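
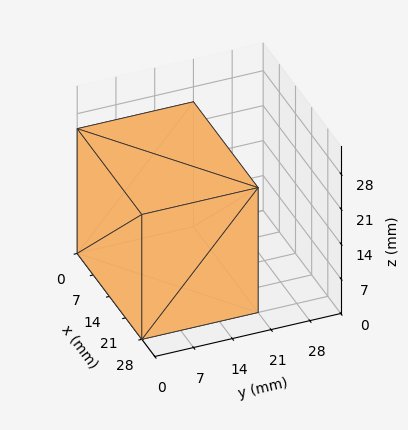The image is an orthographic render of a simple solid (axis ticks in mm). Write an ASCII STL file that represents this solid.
Reading the render: the shape is a rectangular box, roughly 28 × 21 mm footprint and 25 mm tall (dimensions read to the nearest mm from the axis ticks). For the STL, each face is triangulated and given an outward normal.

solid part
  facet normal 0.0000 0.0000 -1.0000
    outer loop
      vertex 28.0 21.0 0.0
      vertex 28.0 0.0 0.0
      vertex 0.0 0.0 0.0
    endloop
  endfacet
  facet normal 0.0000 0.0000 -1.0000
    outer loop
      vertex 0.0 21.0 0.0
      vertex 28.0 21.0 0.0
      vertex 0.0 0.0 0.0
    endloop
  endfacet
  facet normal 0.0000 0.0000 1.0000
    outer loop
      vertex 0.0 0.0 25.0
      vertex 28.0 0.0 25.0
      vertex 28.0 21.0 25.0
    endloop
  endfacet
  facet normal 0.0000 0.0000 1.0000
    outer loop
      vertex 0.0 0.0 25.0
      vertex 28.0 21.0 25.0
      vertex 0.0 21.0 25.0
    endloop
  endfacet
  facet normal 0.0000 -1.0000 0.0000
    outer loop
      vertex 0.0 0.0 0.0
      vertex 28.0 0.0 0.0
      vertex 28.0 0.0 25.0
    endloop
  endfacet
  facet normal 0.0000 -1.0000 0.0000
    outer loop
      vertex 0.0 0.0 0.0
      vertex 28.0 0.0 25.0
      vertex 0.0 0.0 25.0
    endloop
  endfacet
  facet normal 0.0000 1.0000 0.0000
    outer loop
      vertex 28.0 21.0 25.0
      vertex 28.0 21.0 0.0
      vertex 0.0 21.0 0.0
    endloop
  endfacet
  facet normal 0.0000 1.0000 0.0000
    outer loop
      vertex 0.0 21.0 25.0
      vertex 28.0 21.0 25.0
      vertex 0.0 21.0 0.0
    endloop
  endfacet
  facet normal -1.0000 0.0000 0.0000
    outer loop
      vertex 0.0 21.0 25.0
      vertex 0.0 21.0 0.0
      vertex 0.0 0.0 0.0
    endloop
  endfacet
  facet normal -1.0000 0.0000 0.0000
    outer loop
      vertex 0.0 0.0 25.0
      vertex 0.0 21.0 25.0
      vertex 0.0 0.0 0.0
    endloop
  endfacet
  facet normal 1.0000 0.0000 0.0000
    outer loop
      vertex 28.0 0.0 0.0
      vertex 28.0 21.0 0.0
      vertex 28.0 21.0 25.0
    endloop
  endfacet
  facet normal 1.0000 0.0000 0.0000
    outer loop
      vertex 28.0 0.0 0.0
      vertex 28.0 21.0 25.0
      vertex 28.0 0.0 25.0
    endloop
  endfacet
endsolid part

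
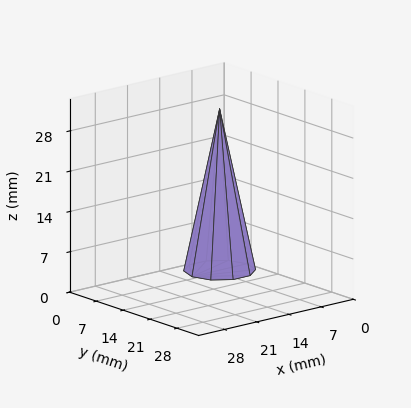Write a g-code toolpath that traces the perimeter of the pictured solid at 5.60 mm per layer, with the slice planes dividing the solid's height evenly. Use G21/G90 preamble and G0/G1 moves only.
Reading the render: the shape is a regular 10-sided pyramid, base circumscribed radius ≈ 6 mm, apex at z ≈ 28 mm (dimensions read to the nearest mm from the axis ticks). For the g-code, the solid's height is divided into equal slices at the stated Δz and each level perimeter traced with G1 moves after a G0 lift.

; perimeter-only toolpath
G21 ; units = mm
G90 ; absolute positioning
G28 ; home
; layer 1
G0 Z5.60
G0 X10.80 Y6.00
G1 X9.88 Y8.82
G1 X7.48 Y10.57
G1 X4.52 Y10.57
G1 X2.12 Y8.82
G1 X1.20 Y6.00
G1 X2.12 Y3.18
G1 X4.52 Y1.43
G1 X7.48 Y1.43
G1 X9.88 Y3.18
G1 X10.80 Y6.00
; layer 2
G0 Z11.20
G0 X9.60 Y6.00
G1 X8.91 Y8.12
G1 X7.11 Y9.43
G1 X4.89 Y9.43
G1 X3.09 Y8.12
G1 X2.40 Y6.00
G1 X3.09 Y3.88
G1 X4.89 Y2.57
G1 X7.11 Y2.57
G1 X8.91 Y3.88
G1 X9.60 Y6.00
; layer 3
G0 Z16.80
G0 X8.40 Y6.00
G1 X7.94 Y7.41
G1 X6.74 Y8.28
G1 X5.26 Y8.28
G1 X4.06 Y7.41
G1 X3.60 Y6.00
G1 X4.06 Y4.59
G1 X5.26 Y3.72
G1 X6.74 Y3.72
G1 X7.94 Y4.59
G1 X8.40 Y6.00
; layer 4
G0 Z22.40
G0 X7.20 Y6.00
G1 X6.97 Y6.71
G1 X6.37 Y7.14
G1 X5.63 Y7.14
G1 X5.03 Y6.71
G1 X4.80 Y6.00
G1 X5.03 Y5.29
G1 X5.63 Y4.86
G1 X6.37 Y4.86
G1 X6.97 Y5.29
G1 X7.20 Y6.00
M2 ; end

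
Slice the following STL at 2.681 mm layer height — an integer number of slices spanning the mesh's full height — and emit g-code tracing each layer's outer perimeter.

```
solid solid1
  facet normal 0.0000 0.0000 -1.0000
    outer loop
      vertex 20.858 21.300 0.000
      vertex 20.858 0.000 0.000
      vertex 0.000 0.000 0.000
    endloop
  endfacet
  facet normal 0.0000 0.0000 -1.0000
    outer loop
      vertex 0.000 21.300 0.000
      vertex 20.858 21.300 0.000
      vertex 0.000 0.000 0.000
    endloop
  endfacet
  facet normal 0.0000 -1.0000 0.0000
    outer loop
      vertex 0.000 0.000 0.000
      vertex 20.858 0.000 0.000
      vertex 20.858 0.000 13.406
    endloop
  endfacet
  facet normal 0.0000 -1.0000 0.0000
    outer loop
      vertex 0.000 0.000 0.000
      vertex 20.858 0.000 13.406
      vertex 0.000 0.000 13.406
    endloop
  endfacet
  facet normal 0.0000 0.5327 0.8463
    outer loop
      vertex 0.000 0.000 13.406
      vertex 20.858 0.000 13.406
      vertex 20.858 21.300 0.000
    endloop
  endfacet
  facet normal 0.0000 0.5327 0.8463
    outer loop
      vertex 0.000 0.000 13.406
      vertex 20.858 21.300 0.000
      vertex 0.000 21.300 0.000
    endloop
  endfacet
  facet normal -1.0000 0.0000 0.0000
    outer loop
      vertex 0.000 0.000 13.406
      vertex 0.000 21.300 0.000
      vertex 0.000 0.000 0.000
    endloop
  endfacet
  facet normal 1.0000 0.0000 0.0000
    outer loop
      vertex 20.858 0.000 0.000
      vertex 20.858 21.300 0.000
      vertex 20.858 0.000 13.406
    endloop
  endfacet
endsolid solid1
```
; perimeter-only toolpath
G21 ; units = mm
G90 ; absolute positioning
G28 ; home
; layer 1
G0 Z2.681
G0 X0.000 Y0.000
G1 X20.858 Y0.000
G1 X20.858 Y17.040
G1 X0.000 Y17.040
G1 X0.000 Y0.000
; layer 2
G0 Z5.362
G0 X0.000 Y0.000
G1 X20.858 Y0.000
G1 X20.858 Y12.780
G1 X0.000 Y12.780
G1 X0.000 Y0.000
; layer 3
G0 Z8.044
G0 X0.000 Y0.000
G1 X20.858 Y0.000
G1 X20.858 Y8.520
G1 X0.000 Y8.520
G1 X0.000 Y0.000
; layer 4
G0 Z10.725
G0 X0.000 Y0.000
G1 X20.858 Y0.000
G1 X20.858 Y4.260
G1 X0.000 Y4.260
G1 X0.000 Y0.000
M2 ; end

The solid is a wedge (ramp): 20.9 × 21.3 mm base, rising to 13.4 mm along the y=0 edge and sloping linearly to z=0 at y=21.3. Slicing at Δz = 2.681 mm — 5 equal slices spanning the solid's height, so layer i sits at z = i·h/5 — gives 4 non-empty perimeters. Each is a 4-segment closed polygon; G0 lifts to the layer z and rapids to the start vertex, then G1 traces the edges. The cross-section shrinks linearly with z (the slice at the apex is degenerate and omitted).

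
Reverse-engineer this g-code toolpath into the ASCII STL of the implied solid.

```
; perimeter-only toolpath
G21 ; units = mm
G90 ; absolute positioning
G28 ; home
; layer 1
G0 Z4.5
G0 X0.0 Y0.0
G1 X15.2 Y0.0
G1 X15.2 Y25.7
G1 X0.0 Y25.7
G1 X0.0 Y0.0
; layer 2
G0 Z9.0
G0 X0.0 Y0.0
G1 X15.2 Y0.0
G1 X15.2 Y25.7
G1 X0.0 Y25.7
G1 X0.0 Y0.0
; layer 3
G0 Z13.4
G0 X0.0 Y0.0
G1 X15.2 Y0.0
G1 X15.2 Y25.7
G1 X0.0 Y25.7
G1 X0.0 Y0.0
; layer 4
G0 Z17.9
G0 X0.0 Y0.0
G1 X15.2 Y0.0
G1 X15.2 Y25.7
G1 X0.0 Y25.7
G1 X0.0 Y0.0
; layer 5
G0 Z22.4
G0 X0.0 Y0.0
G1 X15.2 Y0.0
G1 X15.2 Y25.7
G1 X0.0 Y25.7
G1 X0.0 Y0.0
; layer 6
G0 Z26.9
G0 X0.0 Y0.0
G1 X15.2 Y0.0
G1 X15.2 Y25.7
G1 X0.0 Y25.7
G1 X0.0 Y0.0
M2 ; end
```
solid part
  facet normal 0.0000 0.0000 -1.0000
    outer loop
      vertex 15.2 25.7 0.0
      vertex 15.2 0.0 0.0
      vertex 0.0 0.0 0.0
    endloop
  endfacet
  facet normal 0.0000 0.0000 -1.0000
    outer loop
      vertex 0.0 25.7 0.0
      vertex 15.2 25.7 0.0
      vertex 0.0 0.0 0.0
    endloop
  endfacet
  facet normal 0.0000 0.0000 1.0000
    outer loop
      vertex 0.0 0.0 26.9
      vertex 15.2 0.0 26.9
      vertex 15.2 25.7 26.9
    endloop
  endfacet
  facet normal 0.0000 0.0000 1.0000
    outer loop
      vertex 0.0 0.0 26.9
      vertex 15.2 25.7 26.9
      vertex 0.0 25.7 26.9
    endloop
  endfacet
  facet normal 0.0000 -1.0000 0.0000
    outer loop
      vertex 0.0 0.0 0.0
      vertex 15.2 0.0 0.0
      vertex 15.2 0.0 26.9
    endloop
  endfacet
  facet normal 0.0000 -1.0000 0.0000
    outer loop
      vertex 0.0 0.0 0.0
      vertex 15.2 0.0 26.9
      vertex 0.0 0.0 26.9
    endloop
  endfacet
  facet normal 0.0000 1.0000 0.0000
    outer loop
      vertex 15.2 25.7 26.9
      vertex 15.2 25.7 0.0
      vertex 0.0 25.7 0.0
    endloop
  endfacet
  facet normal 0.0000 1.0000 0.0000
    outer loop
      vertex 0.0 25.7 26.9
      vertex 15.2 25.7 26.9
      vertex 0.0 25.7 0.0
    endloop
  endfacet
  facet normal -1.0000 0.0000 0.0000
    outer loop
      vertex 0.0 25.7 26.9
      vertex 0.0 25.7 0.0
      vertex 0.0 0.0 0.0
    endloop
  endfacet
  facet normal -1.0000 0.0000 0.0000
    outer loop
      vertex 0.0 0.0 26.9
      vertex 0.0 25.7 26.9
      vertex 0.0 0.0 0.0
    endloop
  endfacet
  facet normal 1.0000 0.0000 0.0000
    outer loop
      vertex 15.2 0.0 0.0
      vertex 15.2 25.7 0.0
      vertex 15.2 25.7 26.9
    endloop
  endfacet
  facet normal 1.0000 0.0000 0.0000
    outer loop
      vertex 15.2 0.0 0.0
      vertex 15.2 25.7 26.9
      vertex 15.2 0.0 26.9
    endloop
  endfacet
endsolid part

The G0 Z moves step by Δz≈4.5 mm. Every layer's G1 loop is the same polygon, so the solid is a straight extrusion of it from z=0 to z≈26.9. Closing with flat bottom and top caps and triangulating gives 12 facets — a rectangular box, roughly 15.2 × 25.7 mm footprint and 26.9 mm tall.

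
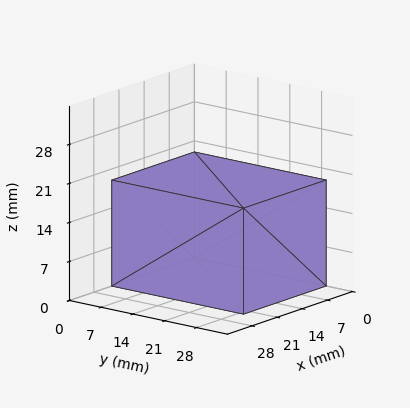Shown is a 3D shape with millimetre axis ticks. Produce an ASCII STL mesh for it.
Reading the render: the shape is a rectangular box, roughly 23 × 29 mm footprint and 19 mm tall (dimensions read to the nearest mm from the axis ticks). For the STL, each face is triangulated and given an outward normal.

solid part
  facet normal 0.0000 0.0000 -1.0000
    outer loop
      vertex 23.000 29.000 0.000
      vertex 23.000 0.000 0.000
      vertex 0.000 0.000 0.000
    endloop
  endfacet
  facet normal 0.0000 0.0000 -1.0000
    outer loop
      vertex 0.000 29.000 0.000
      vertex 23.000 29.000 0.000
      vertex 0.000 0.000 0.000
    endloop
  endfacet
  facet normal 0.0000 0.0000 1.0000
    outer loop
      vertex 0.000 0.000 19.000
      vertex 23.000 0.000 19.000
      vertex 23.000 29.000 19.000
    endloop
  endfacet
  facet normal 0.0000 0.0000 1.0000
    outer loop
      vertex 0.000 0.000 19.000
      vertex 23.000 29.000 19.000
      vertex 0.000 29.000 19.000
    endloop
  endfacet
  facet normal 0.0000 -1.0000 0.0000
    outer loop
      vertex 0.000 0.000 0.000
      vertex 23.000 0.000 0.000
      vertex 23.000 0.000 19.000
    endloop
  endfacet
  facet normal 0.0000 -1.0000 0.0000
    outer loop
      vertex 0.000 0.000 0.000
      vertex 23.000 0.000 19.000
      vertex 0.000 0.000 19.000
    endloop
  endfacet
  facet normal 0.0000 1.0000 0.0000
    outer loop
      vertex 23.000 29.000 19.000
      vertex 23.000 29.000 0.000
      vertex 0.000 29.000 0.000
    endloop
  endfacet
  facet normal 0.0000 1.0000 0.0000
    outer loop
      vertex 0.000 29.000 19.000
      vertex 23.000 29.000 19.000
      vertex 0.000 29.000 0.000
    endloop
  endfacet
  facet normal -1.0000 0.0000 0.0000
    outer loop
      vertex 0.000 29.000 19.000
      vertex 0.000 29.000 0.000
      vertex 0.000 0.000 0.000
    endloop
  endfacet
  facet normal -1.0000 0.0000 0.0000
    outer loop
      vertex 0.000 0.000 19.000
      vertex 0.000 29.000 19.000
      vertex 0.000 0.000 0.000
    endloop
  endfacet
  facet normal 1.0000 0.0000 0.0000
    outer loop
      vertex 23.000 0.000 0.000
      vertex 23.000 29.000 0.000
      vertex 23.000 29.000 19.000
    endloop
  endfacet
  facet normal 1.0000 0.0000 0.0000
    outer loop
      vertex 23.000 0.000 0.000
      vertex 23.000 29.000 19.000
      vertex 23.000 0.000 19.000
    endloop
  endfacet
endsolid part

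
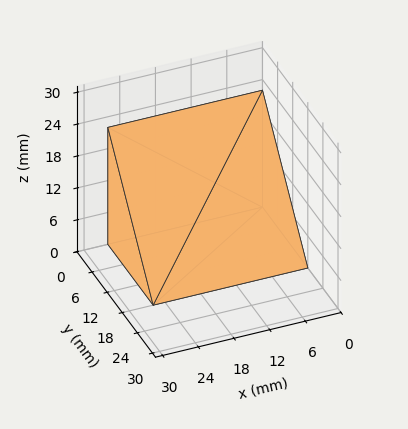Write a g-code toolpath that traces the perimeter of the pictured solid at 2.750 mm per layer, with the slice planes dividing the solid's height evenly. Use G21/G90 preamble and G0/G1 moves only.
Reading the render: the shape is a wedge (ramp): 26 × 18 mm base, rising to 22 mm along the y=0 edge and sloping linearly to z=0 at y=18 (dimensions read to the nearest mm from the axis ticks). For the g-code, the solid's height is divided into equal slices at the stated Δz and each level perimeter traced with G1 moves after a G0 lift.

; perimeter-only toolpath
G21 ; units = mm
G90 ; absolute positioning
G28 ; home
; layer 1
G0 Z2.750
G0 X0.000 Y0.000
G1 X26.000 Y0.000
G1 X26.000 Y15.750
G1 X0.000 Y15.750
G1 X0.000 Y0.000
; layer 2
G0 Z5.500
G0 X0.000 Y0.000
G1 X26.000 Y0.000
G1 X26.000 Y13.500
G1 X0.000 Y13.500
G1 X0.000 Y0.000
; layer 3
G0 Z8.250
G0 X0.000 Y0.000
G1 X26.000 Y0.000
G1 X26.000 Y11.250
G1 X0.000 Y11.250
G1 X0.000 Y0.000
; layer 4
G0 Z11.000
G0 X0.000 Y0.000
G1 X26.000 Y0.000
G1 X26.000 Y9.000
G1 X0.000 Y9.000
G1 X0.000 Y0.000
; layer 5
G0 Z13.750
G0 X0.000 Y0.000
G1 X26.000 Y0.000
G1 X26.000 Y6.750
G1 X0.000 Y6.750
G1 X0.000 Y0.000
; layer 6
G0 Z16.500
G0 X0.000 Y0.000
G1 X26.000 Y0.000
G1 X26.000 Y4.500
G1 X0.000 Y4.500
G1 X0.000 Y0.000
; layer 7
G0 Z19.250
G0 X0.000 Y0.000
G1 X26.000 Y0.000
G1 X26.000 Y2.250
G1 X0.000 Y2.250
G1 X0.000 Y0.000
M2 ; end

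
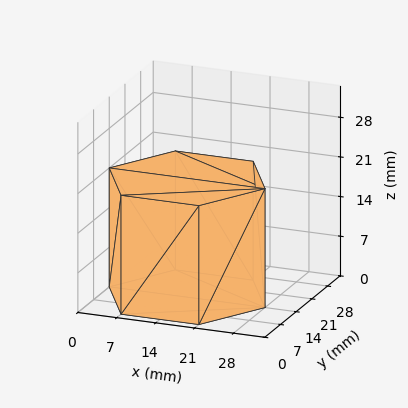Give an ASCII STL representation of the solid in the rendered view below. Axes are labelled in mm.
Reading the render: the shape is a regular 6-sided prism (a cylinder approximated with 6 flat sides), circumscribed radius ≈ 14 mm, height ≈ 21 mm (dimensions read to the nearest mm from the axis ticks). For the STL, each face is triangulated and given an outward normal.

solid part
  facet normal 0.0000 0.0000 -1.0000
    outer loop
      vertex 7.0 26.1 0.0
      vertex 21.0 26.1 0.0
      vertex 28.0 14.0 0.0
    endloop
  endfacet
  facet normal 0.0000 0.0000 -1.0000
    outer loop
      vertex 0.0 14.0 0.0
      vertex 7.0 26.1 0.0
      vertex 28.0 14.0 0.0
    endloop
  endfacet
  facet normal 0.0000 0.0000 -1.0000
    outer loop
      vertex 7.0 1.9 0.0
      vertex 0.0 14.0 0.0
      vertex 28.0 14.0 0.0
    endloop
  endfacet
  facet normal 0.0000 0.0000 -1.0000
    outer loop
      vertex 21.0 1.9 0.0
      vertex 7.0 1.9 0.0
      vertex 28.0 14.0 0.0
    endloop
  endfacet
  facet normal 0.0000 0.0000 1.0000
    outer loop
      vertex 28.0 14.0 21.0
      vertex 21.0 26.1 21.0
      vertex 7.0 26.1 21.0
    endloop
  endfacet
  facet normal 0.0000 0.0000 1.0000
    outer loop
      vertex 28.0 14.0 21.0
      vertex 7.0 26.1 21.0
      vertex 0.0 14.0 21.0
    endloop
  endfacet
  facet normal 0.0000 0.0000 1.0000
    outer loop
      vertex 28.0 14.0 21.0
      vertex 0.0 14.0 21.0
      vertex 7.0 1.9 21.0
    endloop
  endfacet
  facet normal 0.0000 0.0000 1.0000
    outer loop
      vertex 28.0 14.0 21.0
      vertex 7.0 1.9 21.0
      vertex 21.0 1.9 21.0
    endloop
  endfacet
  facet normal 0.8656 0.5008 0.0000
    outer loop
      vertex 28.0 14.0 0.0
      vertex 21.0 26.1 0.0
      vertex 21.0 26.1 21.0
    endloop
  endfacet
  facet normal 0.8656 0.5008 0.0000
    outer loop
      vertex 28.0 14.0 0.0
      vertex 21.0 26.1 21.0
      vertex 28.0 14.0 21.0
    endloop
  endfacet
  facet normal 0.0000 1.0000 0.0000
    outer loop
      vertex 21.0 26.1 0.0
      vertex 7.0 26.1 0.0
      vertex 7.0 26.1 21.0
    endloop
  endfacet
  facet normal 0.0000 1.0000 0.0000
    outer loop
      vertex 21.0 26.1 0.0
      vertex 7.0 26.1 21.0
      vertex 21.0 26.1 21.0
    endloop
  endfacet
  facet normal -0.8656 0.5008 0.0000
    outer loop
      vertex 7.0 26.1 0.0
      vertex 0.0 14.0 0.0
      vertex 0.0 14.0 21.0
    endloop
  endfacet
  facet normal -0.8656 0.5008 0.0000
    outer loop
      vertex 7.0 26.1 0.0
      vertex 0.0 14.0 21.0
      vertex 7.0 26.1 21.0
    endloop
  endfacet
  facet normal -0.8656 -0.5008 0.0000
    outer loop
      vertex 0.0 14.0 0.0
      vertex 7.0 1.9 0.0
      vertex 7.0 1.9 21.0
    endloop
  endfacet
  facet normal -0.8656 -0.5008 0.0000
    outer loop
      vertex 0.0 14.0 0.0
      vertex 7.0 1.9 21.0
      vertex 0.0 14.0 21.0
    endloop
  endfacet
  facet normal 0.0000 -1.0000 0.0000
    outer loop
      vertex 7.0 1.9 0.0
      vertex 21.0 1.9 0.0
      vertex 21.0 1.9 21.0
    endloop
  endfacet
  facet normal 0.0000 -1.0000 0.0000
    outer loop
      vertex 7.0 1.9 0.0
      vertex 21.0 1.9 21.0
      vertex 7.0 1.9 21.0
    endloop
  endfacet
  facet normal 0.8656 -0.5008 0.0000
    outer loop
      vertex 21.0 1.9 0.0
      vertex 28.0 14.0 0.0
      vertex 28.0 14.0 21.0
    endloop
  endfacet
  facet normal 0.8656 -0.5008 0.0000
    outer loop
      vertex 21.0 1.9 0.0
      vertex 28.0 14.0 21.0
      vertex 21.0 1.9 21.0
    endloop
  endfacet
endsolid part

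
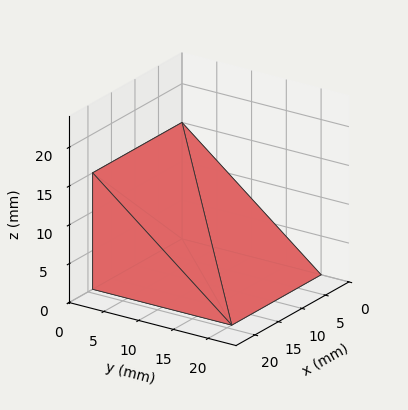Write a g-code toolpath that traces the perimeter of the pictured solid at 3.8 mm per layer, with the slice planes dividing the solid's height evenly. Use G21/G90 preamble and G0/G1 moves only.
Reading the render: the shape is a wedge (ramp): 19 × 20 mm base, rising to 15 mm along the y=0 edge and sloping linearly to z=0 at y=20 (dimensions read to the nearest mm from the axis ticks). For the g-code, the solid's height is divided into equal slices at the stated Δz and each level perimeter traced with G1 moves after a G0 lift.

; perimeter-only toolpath
G21 ; units = mm
G90 ; absolute positioning
G28 ; home
; layer 1
G0 Z3.8
G0 X0.0 Y0.0
G1 X19.0 Y0.0
G1 X19.0 Y15.0
G1 X0.0 Y15.0
G1 X0.0 Y0.0
; layer 2
G0 Z7.5
G0 X0.0 Y0.0
G1 X19.0 Y0.0
G1 X19.0 Y10.0
G1 X0.0 Y10.0
G1 X0.0 Y0.0
; layer 3
G0 Z11.2
G0 X0.0 Y0.0
G1 X19.0 Y0.0
G1 X19.0 Y5.0
G1 X0.0 Y5.0
G1 X0.0 Y0.0
M2 ; end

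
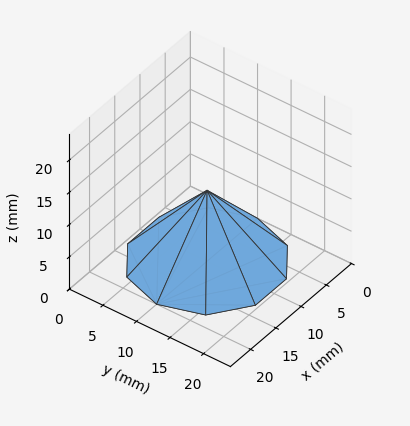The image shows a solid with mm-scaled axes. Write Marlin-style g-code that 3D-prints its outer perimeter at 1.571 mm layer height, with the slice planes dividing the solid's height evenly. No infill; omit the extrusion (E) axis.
Reading the render: the shape is a regular 10-sided pyramid, base circumscribed radius ≈ 10 mm, apex at z ≈ 11 mm (dimensions read to the nearest mm from the axis ticks). For the g-code, the solid's height is divided into equal slices at the stated Δz and each level perimeter traced with G1 moves after a G0 lift.

; perimeter-only toolpath
G21 ; units = mm
G90 ; absolute positioning
G28 ; home
; layer 1
G0 Z1.571
G0 X18.571 Y10.000
G1 X16.934 Y15.038
G1 X12.649 Y18.152
G1 X7.351 Y18.152
G1 X3.066 Y15.038
G1 X1.429 Y10.000
G1 X3.066 Y4.962
G1 X7.351 Y1.848
G1 X12.649 Y1.848
G1 X16.934 Y4.962
G1 X18.571 Y10.000
; layer 2
G0 Z3.143
G0 X17.143 Y10.000
G1 X15.779 Y14.199
G1 X12.207 Y16.794
G1 X7.793 Y16.794
G1 X4.221 Y14.199
G1 X2.857 Y10.000
G1 X4.221 Y5.801
G1 X7.793 Y3.206
G1 X12.207 Y3.206
G1 X15.779 Y5.801
G1 X17.143 Y10.000
; layer 3
G0 Z4.714
G0 X15.714 Y10.000
G1 X14.623 Y13.359
G1 X11.766 Y15.435
G1 X8.234 Y15.435
G1 X5.377 Y13.359
G1 X4.286 Y10.000
G1 X5.377 Y6.641
G1 X8.234 Y4.565
G1 X11.766 Y4.565
G1 X14.623 Y6.641
G1 X15.714 Y10.000
; layer 4
G0 Z6.286
G0 X14.286 Y10.000
G1 X13.467 Y12.519
G1 X11.324 Y14.076
G1 X8.676 Y14.076
G1 X6.533 Y12.519
G1 X5.714 Y10.000
G1 X6.533 Y7.481
G1 X8.676 Y5.924
G1 X11.324 Y5.924
G1 X13.467 Y7.481
G1 X14.286 Y10.000
; layer 5
G0 Z7.857
G0 X12.857 Y10.000
G1 X12.311 Y11.679
G1 X10.883 Y12.717
G1 X9.117 Y12.717
G1 X7.689 Y11.679
G1 X7.143 Y10.000
G1 X7.689 Y8.321
G1 X9.117 Y7.283
G1 X10.883 Y7.283
G1 X12.311 Y8.321
G1 X12.857 Y10.000
; layer 6
G0 Z9.429
G0 X11.429 Y10.000
G1 X11.156 Y10.840
G1 X10.441 Y11.359
G1 X9.559 Y11.359
G1 X8.844 Y10.840
G1 X8.571 Y10.000
G1 X8.844 Y9.160
G1 X9.559 Y8.641
G1 X10.441 Y8.641
G1 X11.156 Y9.160
G1 X11.429 Y10.000
M2 ; end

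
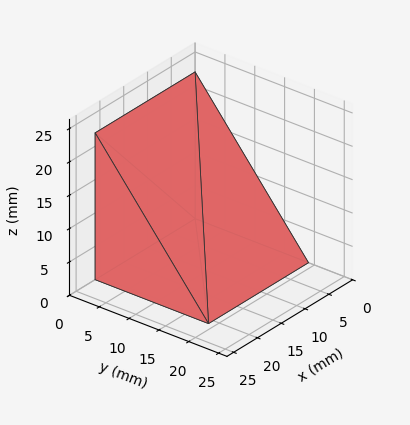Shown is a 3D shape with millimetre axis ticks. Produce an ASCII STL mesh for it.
Reading the render: the shape is a wedge (ramp): 21 × 19 mm base, rising to 22 mm along the y=0 edge and sloping linearly to z=0 at y=19 (dimensions read to the nearest mm from the axis ticks). For the STL, each face is triangulated and given an outward normal.

solid part
  facet normal 0.0000 0.0000 -1.0000
    outer loop
      vertex 21.000 19.000 0.000
      vertex 21.000 0.000 0.000
      vertex 0.000 0.000 0.000
    endloop
  endfacet
  facet normal 0.0000 0.0000 -1.0000
    outer loop
      vertex 0.000 19.000 0.000
      vertex 21.000 19.000 0.000
      vertex 0.000 0.000 0.000
    endloop
  endfacet
  facet normal 0.0000 -1.0000 0.0000
    outer loop
      vertex 0.000 0.000 0.000
      vertex 21.000 0.000 0.000
      vertex 21.000 0.000 22.000
    endloop
  endfacet
  facet normal 0.0000 -1.0000 0.0000
    outer loop
      vertex 0.000 0.000 0.000
      vertex 21.000 0.000 22.000
      vertex 0.000 0.000 22.000
    endloop
  endfacet
  facet normal 0.0000 0.7568 0.6536
    outer loop
      vertex 0.000 0.000 22.000
      vertex 21.000 0.000 22.000
      vertex 21.000 19.000 0.000
    endloop
  endfacet
  facet normal 0.0000 0.7568 0.6536
    outer loop
      vertex 0.000 0.000 22.000
      vertex 21.000 19.000 0.000
      vertex 0.000 19.000 0.000
    endloop
  endfacet
  facet normal -1.0000 0.0000 0.0000
    outer loop
      vertex 0.000 0.000 22.000
      vertex 0.000 19.000 0.000
      vertex 0.000 0.000 0.000
    endloop
  endfacet
  facet normal 1.0000 0.0000 0.0000
    outer loop
      vertex 21.000 0.000 0.000
      vertex 21.000 19.000 0.000
      vertex 21.000 0.000 22.000
    endloop
  endfacet
endsolid part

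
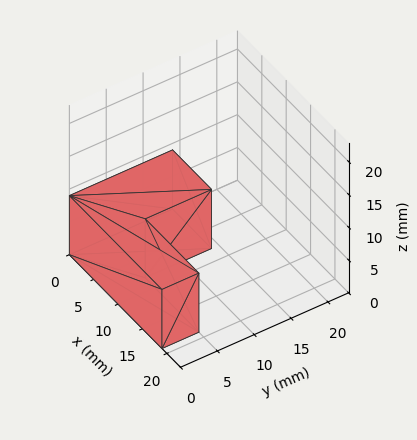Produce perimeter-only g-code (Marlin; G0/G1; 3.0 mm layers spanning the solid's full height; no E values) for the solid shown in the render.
Reading the render: the shape is an L-shaped prism: outer 19 × 14 mm, arm thicknesses ≈ 5 mm (horizontal) and 8 mm (vertical), extruded 9 mm in z (dimensions read to the nearest mm from the axis ticks). For the g-code, the solid's height is divided into equal slices at the stated Δz and each level perimeter traced with G1 moves after a G0 lift.

; perimeter-only toolpath
G21 ; units = mm
G90 ; absolute positioning
G28 ; home
; layer 1
G0 Z3.0
G0 X0.0 Y0.0
G1 X19.0 Y0.0
G1 X19.0 Y5.0
G1 X8.0 Y5.0
G1 X8.0 Y14.0
G1 X0.0 Y14.0
G1 X0.0 Y0.0
; layer 2
G0 Z6.0
G0 X0.0 Y0.0
G1 X19.0 Y0.0
G1 X19.0 Y5.0
G1 X8.0 Y5.0
G1 X8.0 Y14.0
G1 X0.0 Y14.0
G1 X0.0 Y0.0
; layer 3
G0 Z9.0
G0 X0.0 Y0.0
G1 X19.0 Y0.0
G1 X19.0 Y5.0
G1 X8.0 Y5.0
G1 X8.0 Y14.0
G1 X0.0 Y14.0
G1 X0.0 Y0.0
M2 ; end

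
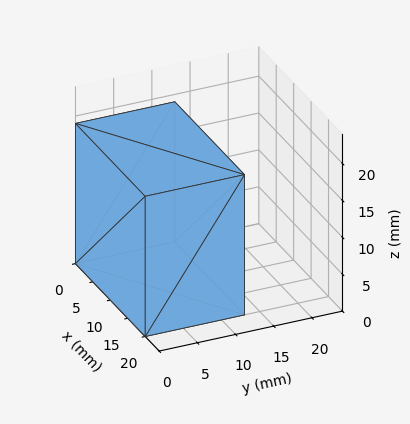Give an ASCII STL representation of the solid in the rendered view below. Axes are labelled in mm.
Reading the render: the shape is a rectangular box, roughly 20 × 13 mm footprint and 19 mm tall (dimensions read to the nearest mm from the axis ticks). For the STL, each face is triangulated and given an outward normal.

solid part
  facet normal 0.0000 0.0000 -1.0000
    outer loop
      vertex 20.00 13.00 0.00
      vertex 20.00 0.00 0.00
      vertex 0.00 0.00 0.00
    endloop
  endfacet
  facet normal 0.0000 0.0000 -1.0000
    outer loop
      vertex 0.00 13.00 0.00
      vertex 20.00 13.00 0.00
      vertex 0.00 0.00 0.00
    endloop
  endfacet
  facet normal 0.0000 0.0000 1.0000
    outer loop
      vertex 0.00 0.00 19.00
      vertex 20.00 0.00 19.00
      vertex 20.00 13.00 19.00
    endloop
  endfacet
  facet normal 0.0000 0.0000 1.0000
    outer loop
      vertex 0.00 0.00 19.00
      vertex 20.00 13.00 19.00
      vertex 0.00 13.00 19.00
    endloop
  endfacet
  facet normal 0.0000 -1.0000 0.0000
    outer loop
      vertex 0.00 0.00 0.00
      vertex 20.00 0.00 0.00
      vertex 20.00 0.00 19.00
    endloop
  endfacet
  facet normal 0.0000 -1.0000 0.0000
    outer loop
      vertex 0.00 0.00 0.00
      vertex 20.00 0.00 19.00
      vertex 0.00 0.00 19.00
    endloop
  endfacet
  facet normal 0.0000 1.0000 0.0000
    outer loop
      vertex 20.00 13.00 19.00
      vertex 20.00 13.00 0.00
      vertex 0.00 13.00 0.00
    endloop
  endfacet
  facet normal 0.0000 1.0000 0.0000
    outer loop
      vertex 0.00 13.00 19.00
      vertex 20.00 13.00 19.00
      vertex 0.00 13.00 0.00
    endloop
  endfacet
  facet normal -1.0000 0.0000 0.0000
    outer loop
      vertex 0.00 13.00 19.00
      vertex 0.00 13.00 0.00
      vertex 0.00 0.00 0.00
    endloop
  endfacet
  facet normal -1.0000 0.0000 0.0000
    outer loop
      vertex 0.00 0.00 19.00
      vertex 0.00 13.00 19.00
      vertex 0.00 0.00 0.00
    endloop
  endfacet
  facet normal 1.0000 0.0000 0.0000
    outer loop
      vertex 20.00 0.00 0.00
      vertex 20.00 13.00 0.00
      vertex 20.00 13.00 19.00
    endloop
  endfacet
  facet normal 1.0000 0.0000 0.0000
    outer loop
      vertex 20.00 0.00 0.00
      vertex 20.00 13.00 19.00
      vertex 20.00 0.00 19.00
    endloop
  endfacet
endsolid part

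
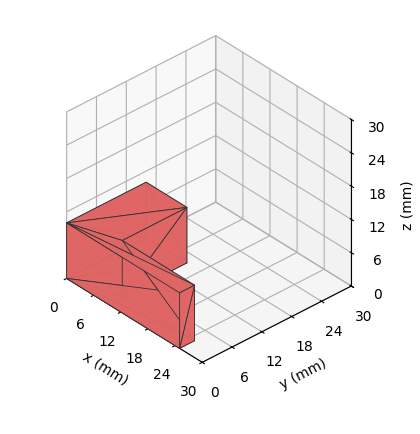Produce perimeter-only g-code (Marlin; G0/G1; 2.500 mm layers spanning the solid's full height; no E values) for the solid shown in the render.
Reading the render: the shape is an L-shaped prism: outer 25 × 16 mm, arm thicknesses ≈ 3 mm (horizontal) and 9 mm (vertical), extruded 10 mm in z (dimensions read to the nearest mm from the axis ticks). For the g-code, the solid's height is divided into equal slices at the stated Δz and each level perimeter traced with G1 moves after a G0 lift.

; perimeter-only toolpath
G21 ; units = mm
G90 ; absolute positioning
G28 ; home
; layer 1
G0 Z2.500
G0 X0.000 Y0.000
G1 X25.000 Y0.000
G1 X25.000 Y3.000
G1 X9.000 Y3.000
G1 X9.000 Y16.000
G1 X0.000 Y16.000
G1 X0.000 Y0.000
; layer 2
G0 Z5.000
G0 X0.000 Y0.000
G1 X25.000 Y0.000
G1 X25.000 Y3.000
G1 X9.000 Y3.000
G1 X9.000 Y16.000
G1 X0.000 Y16.000
G1 X0.000 Y0.000
; layer 3
G0 Z7.500
G0 X0.000 Y0.000
G1 X25.000 Y0.000
G1 X25.000 Y3.000
G1 X9.000 Y3.000
G1 X9.000 Y16.000
G1 X0.000 Y16.000
G1 X0.000 Y0.000
; layer 4
G0 Z10.000
G0 X0.000 Y0.000
G1 X25.000 Y0.000
G1 X25.000 Y3.000
G1 X9.000 Y3.000
G1 X9.000 Y16.000
G1 X0.000 Y16.000
G1 X0.000 Y0.000
M2 ; end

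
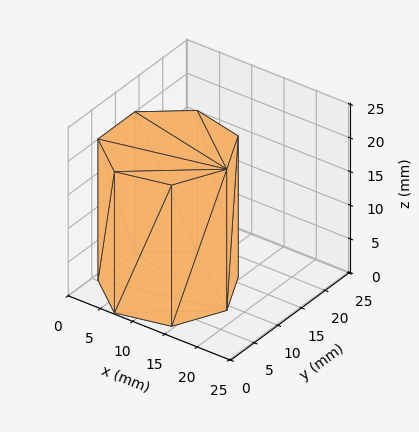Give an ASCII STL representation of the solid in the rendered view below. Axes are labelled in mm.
Reading the render: the shape is a regular 7-sided prism (a cylinder approximated with 7 flat sides), circumscribed radius ≈ 9 mm, height ≈ 21 mm (dimensions read to the nearest mm from the axis ticks). For the STL, each face is triangulated and given an outward normal.

solid part
  facet normal 0.0000 0.0000 -1.0000
    outer loop
      vertex 7.00 17.77 0.00
      vertex 14.61 16.04 0.00
      vertex 18.00 9.00 0.00
    endloop
  endfacet
  facet normal 0.0000 0.0000 -1.0000
    outer loop
      vertex 0.89 12.90 0.00
      vertex 7.00 17.77 0.00
      vertex 18.00 9.00 0.00
    endloop
  endfacet
  facet normal 0.0000 0.0000 -1.0000
    outer loop
      vertex 0.89 5.10 0.00
      vertex 0.89 12.90 0.00
      vertex 18.00 9.00 0.00
    endloop
  endfacet
  facet normal 0.0000 0.0000 -1.0000
    outer loop
      vertex 7.00 0.23 0.00
      vertex 0.89 5.10 0.00
      vertex 18.00 9.00 0.00
    endloop
  endfacet
  facet normal 0.0000 0.0000 -1.0000
    outer loop
      vertex 14.61 1.96 0.00
      vertex 7.00 0.23 0.00
      vertex 18.00 9.00 0.00
    endloop
  endfacet
  facet normal 0.0000 0.0000 1.0000
    outer loop
      vertex 18.00 9.00 21.00
      vertex 14.61 16.04 21.00
      vertex 7.00 17.77 21.00
    endloop
  endfacet
  facet normal 0.0000 0.0000 1.0000
    outer loop
      vertex 18.00 9.00 21.00
      vertex 7.00 17.77 21.00
      vertex 0.89 12.90 21.00
    endloop
  endfacet
  facet normal 0.0000 0.0000 1.0000
    outer loop
      vertex 18.00 9.00 21.00
      vertex 0.89 12.90 21.00
      vertex 0.89 5.10 21.00
    endloop
  endfacet
  facet normal 0.0000 0.0000 1.0000
    outer loop
      vertex 18.00 9.00 21.00
      vertex 0.89 5.10 21.00
      vertex 7.00 0.23 21.00
    endloop
  endfacet
  facet normal 0.0000 0.0000 1.0000
    outer loop
      vertex 18.00 9.00 21.00
      vertex 7.00 0.23 21.00
      vertex 14.61 1.96 21.00
    endloop
  endfacet
  facet normal 0.9010 0.4339 0.0000
    outer loop
      vertex 18.00 9.00 0.00
      vertex 14.61 16.04 0.00
      vertex 14.61 16.04 21.00
    endloop
  endfacet
  facet normal 0.9010 0.4339 0.0000
    outer loop
      vertex 18.00 9.00 0.00
      vertex 14.61 16.04 21.00
      vertex 18.00 9.00 21.00
    endloop
  endfacet
  facet normal 0.2217 0.9751 0.0000
    outer loop
      vertex 14.61 16.04 0.00
      vertex 7.00 17.77 0.00
      vertex 7.00 17.77 21.00
    endloop
  endfacet
  facet normal 0.2217 0.9751 0.0000
    outer loop
      vertex 14.61 16.04 0.00
      vertex 7.00 17.77 21.00
      vertex 14.61 16.04 21.00
    endloop
  endfacet
  facet normal -0.6233 0.7820 0.0000
    outer loop
      vertex 7.00 17.77 0.00
      vertex 0.89 12.90 0.00
      vertex 0.89 12.90 21.00
    endloop
  endfacet
  facet normal -0.6233 0.7820 0.0000
    outer loop
      vertex 7.00 17.77 0.00
      vertex 0.89 12.90 21.00
      vertex 7.00 17.77 21.00
    endloop
  endfacet
  facet normal -1.0000 0.0000 0.0000
    outer loop
      vertex 0.89 12.90 0.00
      vertex 0.89 5.10 0.00
      vertex 0.89 5.10 21.00
    endloop
  endfacet
  facet normal -1.0000 0.0000 0.0000
    outer loop
      vertex 0.89 12.90 0.00
      vertex 0.89 5.10 21.00
      vertex 0.89 12.90 21.00
    endloop
  endfacet
  facet normal -0.6233 -0.7820 0.0000
    outer loop
      vertex 0.89 5.10 0.00
      vertex 7.00 0.23 0.00
      vertex 7.00 0.23 21.00
    endloop
  endfacet
  facet normal -0.6233 -0.7820 0.0000
    outer loop
      vertex 0.89 5.10 0.00
      vertex 7.00 0.23 21.00
      vertex 0.89 5.10 21.00
    endloop
  endfacet
  facet normal 0.2217 -0.9751 0.0000
    outer loop
      vertex 7.00 0.23 0.00
      vertex 14.61 1.96 0.00
      vertex 14.61 1.96 21.00
    endloop
  endfacet
  facet normal 0.2217 -0.9751 0.0000
    outer loop
      vertex 7.00 0.23 0.00
      vertex 14.61 1.96 21.00
      vertex 7.00 0.23 21.00
    endloop
  endfacet
  facet normal 0.9010 -0.4339 0.0000
    outer loop
      vertex 14.61 1.96 0.00
      vertex 18.00 9.00 0.00
      vertex 18.00 9.00 21.00
    endloop
  endfacet
  facet normal 0.9010 -0.4339 0.0000
    outer loop
      vertex 14.61 1.96 0.00
      vertex 18.00 9.00 21.00
      vertex 14.61 1.96 21.00
    endloop
  endfacet
endsolid part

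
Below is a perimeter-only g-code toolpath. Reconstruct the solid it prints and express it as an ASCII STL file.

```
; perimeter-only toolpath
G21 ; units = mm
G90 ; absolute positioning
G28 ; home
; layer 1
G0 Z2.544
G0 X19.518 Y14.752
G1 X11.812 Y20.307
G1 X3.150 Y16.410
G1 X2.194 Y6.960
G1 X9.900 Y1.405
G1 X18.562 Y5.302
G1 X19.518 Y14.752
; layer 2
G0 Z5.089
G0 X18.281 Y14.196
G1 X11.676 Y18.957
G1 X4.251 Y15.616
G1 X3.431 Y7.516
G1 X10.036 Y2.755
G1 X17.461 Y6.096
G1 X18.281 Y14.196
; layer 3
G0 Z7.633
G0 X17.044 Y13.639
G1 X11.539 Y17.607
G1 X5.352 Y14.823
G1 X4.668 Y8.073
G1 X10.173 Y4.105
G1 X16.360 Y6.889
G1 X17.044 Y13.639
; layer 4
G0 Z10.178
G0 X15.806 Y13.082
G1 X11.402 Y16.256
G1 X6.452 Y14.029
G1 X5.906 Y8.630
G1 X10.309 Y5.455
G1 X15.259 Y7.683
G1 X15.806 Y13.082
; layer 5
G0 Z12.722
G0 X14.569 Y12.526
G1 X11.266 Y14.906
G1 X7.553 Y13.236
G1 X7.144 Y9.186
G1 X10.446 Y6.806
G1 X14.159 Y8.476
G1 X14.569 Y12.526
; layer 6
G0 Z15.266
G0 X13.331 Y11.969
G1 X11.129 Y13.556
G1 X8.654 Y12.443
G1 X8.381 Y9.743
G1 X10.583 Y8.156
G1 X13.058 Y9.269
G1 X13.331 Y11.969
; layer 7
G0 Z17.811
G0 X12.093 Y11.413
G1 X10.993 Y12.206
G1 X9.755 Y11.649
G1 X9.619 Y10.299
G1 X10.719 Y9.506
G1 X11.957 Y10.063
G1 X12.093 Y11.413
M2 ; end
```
solid part
  facet normal 0.0000 0.0000 -1.0000
    outer loop
      vertex 2.049 17.203 0.000
      vertex 11.949 21.657 0.000
      vertex 20.756 15.309 0.000
    endloop
  endfacet
  facet normal 0.0000 0.0000 -1.0000
    outer loop
      vertex 0.956 6.403 0.000
      vertex 2.049 17.203 0.000
      vertex 20.756 15.309 0.000
    endloop
  endfacet
  facet normal 0.0000 0.0000 -1.0000
    outer loop
      vertex 9.763 0.055 0.000
      vertex 0.956 6.403 0.000
      vertex 20.756 15.309 0.000
    endloop
  endfacet
  facet normal 0.0000 0.0000 -1.0000
    outer loop
      vertex 19.663 4.509 0.000
      vertex 9.763 0.055 0.000
      vertex 20.756 15.309 0.000
    endloop
  endfacet
  facet normal 0.5308 0.7365 0.4193
    outer loop
      vertex 20.756 15.309 0.000
      vertex 11.949 21.657 0.000
      vertex 10.856 10.856 20.355
    endloop
  endfacet
  facet normal -0.3725 0.8279 0.4193
    outer loop
      vertex 11.949 21.657 0.000
      vertex 2.049 17.203 0.000
      vertex 10.856 10.856 20.355
    endloop
  endfacet
  facet normal -0.9032 0.0914 0.4193
    outer loop
      vertex 2.049 17.203 0.000
      vertex 0.956 6.403 0.000
      vertex 10.856 10.856 20.355
    endloop
  endfacet
  facet normal -0.5308 -0.7365 0.4193
    outer loop
      vertex 0.956 6.403 0.000
      vertex 9.763 0.055 0.000
      vertex 10.856 10.856 20.355
    endloop
  endfacet
  facet normal 0.3725 -0.8279 0.4193
    outer loop
      vertex 9.763 0.055 0.000
      vertex 19.663 4.509 0.000
      vertex 10.856 10.856 20.355
    endloop
  endfacet
  facet normal 0.9032 -0.0914 0.4193
    outer loop
      vertex 19.663 4.509 0.000
      vertex 20.756 15.309 0.000
      vertex 10.856 10.856 20.355
    endloop
  endfacet
endsolid part

The G0 Z moves step by Δz≈2.544 mm. The G1 loops shrink linearly with z, so the solid tapers from its base footprint up to z≈20.4. Closing with a flat bottom cap and the tapered top and triangulating gives 10 facets — a regular 6-sided pyramid, base circumscribed radius ≈ 10.9 mm, apex at z ≈ 20.4 mm.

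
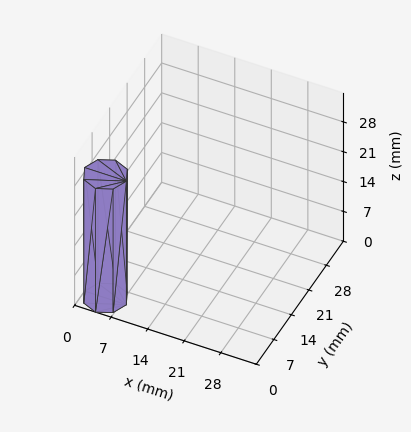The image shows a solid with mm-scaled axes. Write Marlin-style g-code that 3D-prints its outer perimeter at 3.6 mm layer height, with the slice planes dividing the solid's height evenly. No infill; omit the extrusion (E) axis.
Reading the render: the shape is a regular 8-sided prism (a cylinder approximated with 8 flat sides), circumscribed radius ≈ 4 mm, height ≈ 29 mm (dimensions read to the nearest mm from the axis ticks). For the g-code, the solid's height is divided into equal slices at the stated Δz and each level perimeter traced with G1 moves after a G0 lift.

; perimeter-only toolpath
G21 ; units = mm
G90 ; absolute positioning
G28 ; home
; layer 1
G0 Z3.6
G0 X8.0 Y4.0
G1 X6.8 Y6.8
G1 X4.0 Y8.0
G1 X1.2 Y6.8
G1 X0.0 Y4.0
G1 X1.2 Y1.2
G1 X4.0 Y0.0
G1 X6.8 Y1.2
G1 X8.0 Y4.0
; layer 2
G0 Z7.2
G0 X8.0 Y4.0
G1 X6.8 Y6.8
G1 X4.0 Y8.0
G1 X1.2 Y6.8
G1 X0.0 Y4.0
G1 X1.2 Y1.2
G1 X4.0 Y0.0
G1 X6.8 Y1.2
G1 X8.0 Y4.0
; layer 3
G0 Z10.9
G0 X8.0 Y4.0
G1 X6.8 Y6.8
G1 X4.0 Y8.0
G1 X1.2 Y6.8
G1 X0.0 Y4.0
G1 X1.2 Y1.2
G1 X4.0 Y0.0
G1 X6.8 Y1.2
G1 X8.0 Y4.0
; layer 4
G0 Z14.5
G0 X8.0 Y4.0
G1 X6.8 Y6.8
G1 X4.0 Y8.0
G1 X1.2 Y6.8
G1 X0.0 Y4.0
G1 X1.2 Y1.2
G1 X4.0 Y0.0
G1 X6.8 Y1.2
G1 X8.0 Y4.0
; layer 5
G0 Z18.1
G0 X8.0 Y4.0
G1 X6.8 Y6.8
G1 X4.0 Y8.0
G1 X1.2 Y6.8
G1 X0.0 Y4.0
G1 X1.2 Y1.2
G1 X4.0 Y0.0
G1 X6.8 Y1.2
G1 X8.0 Y4.0
; layer 6
G0 Z21.8
G0 X8.0 Y4.0
G1 X6.8 Y6.8
G1 X4.0 Y8.0
G1 X1.2 Y6.8
G1 X0.0 Y4.0
G1 X1.2 Y1.2
G1 X4.0 Y0.0
G1 X6.8 Y1.2
G1 X8.0 Y4.0
; layer 7
G0 Z25.4
G0 X8.0 Y4.0
G1 X6.8 Y6.8
G1 X4.0 Y8.0
G1 X1.2 Y6.8
G1 X0.0 Y4.0
G1 X1.2 Y1.2
G1 X4.0 Y0.0
G1 X6.8 Y1.2
G1 X8.0 Y4.0
; layer 8
G0 Z29.0
G0 X8.0 Y4.0
G1 X6.8 Y6.8
G1 X4.0 Y8.0
G1 X1.2 Y6.8
G1 X0.0 Y4.0
G1 X1.2 Y1.2
G1 X4.0 Y0.0
G1 X6.8 Y1.2
G1 X8.0 Y4.0
M2 ; end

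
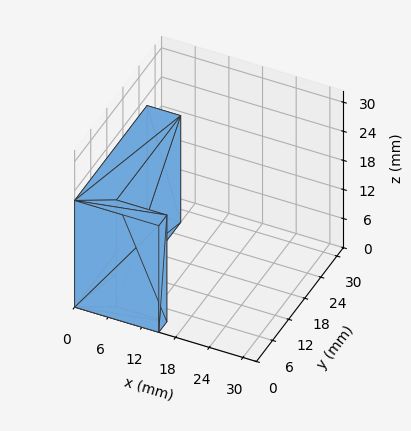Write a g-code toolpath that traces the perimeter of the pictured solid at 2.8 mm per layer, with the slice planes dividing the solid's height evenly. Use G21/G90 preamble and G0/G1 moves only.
Reading the render: the shape is an L-shaped prism: outer 15 × 27 mm, arm thicknesses ≈ 3 mm (horizontal) and 6 mm (vertical), extruded 22 mm in z (dimensions read to the nearest mm from the axis ticks). For the g-code, the solid's height is divided into equal slices at the stated Δz and each level perimeter traced with G1 moves after a G0 lift.

; perimeter-only toolpath
G21 ; units = mm
G90 ; absolute positioning
G28 ; home
; layer 1
G0 Z2.8
G0 X0.0 Y0.0
G1 X15.0 Y0.0
G1 X15.0 Y3.0
G1 X6.0 Y3.0
G1 X6.0 Y27.0
G1 X0.0 Y27.0
G1 X0.0 Y0.0
; layer 2
G0 Z5.5
G0 X0.0 Y0.0
G1 X15.0 Y0.0
G1 X15.0 Y3.0
G1 X6.0 Y3.0
G1 X6.0 Y27.0
G1 X0.0 Y27.0
G1 X0.0 Y0.0
; layer 3
G0 Z8.2
G0 X0.0 Y0.0
G1 X15.0 Y0.0
G1 X15.0 Y3.0
G1 X6.0 Y3.0
G1 X6.0 Y27.0
G1 X0.0 Y27.0
G1 X0.0 Y0.0
; layer 4
G0 Z11.0
G0 X0.0 Y0.0
G1 X15.0 Y0.0
G1 X15.0 Y3.0
G1 X6.0 Y3.0
G1 X6.0 Y27.0
G1 X0.0 Y27.0
G1 X0.0 Y0.0
; layer 5
G0 Z13.8
G0 X0.0 Y0.0
G1 X15.0 Y0.0
G1 X15.0 Y3.0
G1 X6.0 Y3.0
G1 X6.0 Y27.0
G1 X0.0 Y27.0
G1 X0.0 Y0.0
; layer 6
G0 Z16.5
G0 X0.0 Y0.0
G1 X15.0 Y0.0
G1 X15.0 Y3.0
G1 X6.0 Y3.0
G1 X6.0 Y27.0
G1 X0.0 Y27.0
G1 X0.0 Y0.0
; layer 7
G0 Z19.2
G0 X0.0 Y0.0
G1 X15.0 Y0.0
G1 X15.0 Y3.0
G1 X6.0 Y3.0
G1 X6.0 Y27.0
G1 X0.0 Y27.0
G1 X0.0 Y0.0
; layer 8
G0 Z22.0
G0 X0.0 Y0.0
G1 X15.0 Y0.0
G1 X15.0 Y3.0
G1 X6.0 Y3.0
G1 X6.0 Y27.0
G1 X0.0 Y27.0
G1 X0.0 Y0.0
M2 ; end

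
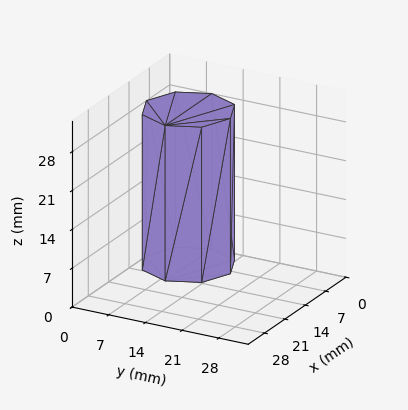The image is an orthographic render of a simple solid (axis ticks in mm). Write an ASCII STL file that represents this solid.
Reading the render: the shape is a regular 8-sided prism (a cylinder approximated with 8 flat sides), circumscribed radius ≈ 8 mm, height ≈ 28 mm (dimensions read to the nearest mm from the axis ticks). For the STL, each face is triangulated and given an outward normal.

solid part
  facet normal 0.0000 0.0000 -1.0000
    outer loop
      vertex 8.00 16.00 0.00
      vertex 13.66 13.66 0.00
      vertex 16.00 8.00 0.00
    endloop
  endfacet
  facet normal 0.0000 0.0000 -1.0000
    outer loop
      vertex 2.34 13.66 0.00
      vertex 8.00 16.00 0.00
      vertex 16.00 8.00 0.00
    endloop
  endfacet
  facet normal 0.0000 0.0000 -1.0000
    outer loop
      vertex 0.00 8.00 0.00
      vertex 2.34 13.66 0.00
      vertex 16.00 8.00 0.00
    endloop
  endfacet
  facet normal 0.0000 0.0000 -1.0000
    outer loop
      vertex 2.34 2.34 0.00
      vertex 0.00 8.00 0.00
      vertex 16.00 8.00 0.00
    endloop
  endfacet
  facet normal 0.0000 0.0000 -1.0000
    outer loop
      vertex 8.00 0.00 0.00
      vertex 2.34 2.34 0.00
      vertex 16.00 8.00 0.00
    endloop
  endfacet
  facet normal 0.0000 0.0000 -1.0000
    outer loop
      vertex 13.66 2.34 0.00
      vertex 8.00 0.00 0.00
      vertex 16.00 8.00 0.00
    endloop
  endfacet
  facet normal 0.0000 0.0000 1.0000
    outer loop
      vertex 16.00 8.00 28.00
      vertex 13.66 13.66 28.00
      vertex 8.00 16.00 28.00
    endloop
  endfacet
  facet normal 0.0000 0.0000 1.0000
    outer loop
      vertex 16.00 8.00 28.00
      vertex 8.00 16.00 28.00
      vertex 2.34 13.66 28.00
    endloop
  endfacet
  facet normal 0.0000 0.0000 1.0000
    outer loop
      vertex 16.00 8.00 28.00
      vertex 2.34 13.66 28.00
      vertex 0.00 8.00 28.00
    endloop
  endfacet
  facet normal 0.0000 0.0000 1.0000
    outer loop
      vertex 16.00 8.00 28.00
      vertex 0.00 8.00 28.00
      vertex 2.34 2.34 28.00
    endloop
  endfacet
  facet normal 0.0000 0.0000 1.0000
    outer loop
      vertex 16.00 8.00 28.00
      vertex 2.34 2.34 28.00
      vertex 8.00 0.00 28.00
    endloop
  endfacet
  facet normal 0.0000 0.0000 1.0000
    outer loop
      vertex 16.00 8.00 28.00
      vertex 8.00 0.00 28.00
      vertex 13.66 2.34 28.00
    endloop
  endfacet
  facet normal 0.9241 0.3821 0.0000
    outer loop
      vertex 16.00 8.00 0.00
      vertex 13.66 13.66 0.00
      vertex 13.66 13.66 28.00
    endloop
  endfacet
  facet normal 0.9241 0.3821 0.0000
    outer loop
      vertex 16.00 8.00 0.00
      vertex 13.66 13.66 28.00
      vertex 16.00 8.00 28.00
    endloop
  endfacet
  facet normal 0.3821 0.9241 0.0000
    outer loop
      vertex 13.66 13.66 0.00
      vertex 8.00 16.00 0.00
      vertex 8.00 16.00 28.00
    endloop
  endfacet
  facet normal 0.3821 0.9241 0.0000
    outer loop
      vertex 13.66 13.66 0.00
      vertex 8.00 16.00 28.00
      vertex 13.66 13.66 28.00
    endloop
  endfacet
  facet normal -0.3821 0.9241 0.0000
    outer loop
      vertex 8.00 16.00 0.00
      vertex 2.34 13.66 0.00
      vertex 2.34 13.66 28.00
    endloop
  endfacet
  facet normal -0.3821 0.9241 0.0000
    outer loop
      vertex 8.00 16.00 0.00
      vertex 2.34 13.66 28.00
      vertex 8.00 16.00 28.00
    endloop
  endfacet
  facet normal -0.9241 0.3821 0.0000
    outer loop
      vertex 2.34 13.66 0.00
      vertex 0.00 8.00 0.00
      vertex 0.00 8.00 28.00
    endloop
  endfacet
  facet normal -0.9241 0.3821 0.0000
    outer loop
      vertex 2.34 13.66 0.00
      vertex 0.00 8.00 28.00
      vertex 2.34 13.66 28.00
    endloop
  endfacet
  facet normal -0.9241 -0.3821 0.0000
    outer loop
      vertex 0.00 8.00 0.00
      vertex 2.34 2.34 0.00
      vertex 2.34 2.34 28.00
    endloop
  endfacet
  facet normal -0.9241 -0.3821 0.0000
    outer loop
      vertex 0.00 8.00 0.00
      vertex 2.34 2.34 28.00
      vertex 0.00 8.00 28.00
    endloop
  endfacet
  facet normal -0.3821 -0.9241 0.0000
    outer loop
      vertex 2.34 2.34 0.00
      vertex 8.00 0.00 0.00
      vertex 8.00 0.00 28.00
    endloop
  endfacet
  facet normal -0.3821 -0.9241 0.0000
    outer loop
      vertex 2.34 2.34 0.00
      vertex 8.00 0.00 28.00
      vertex 2.34 2.34 28.00
    endloop
  endfacet
  facet normal 0.3821 -0.9241 0.0000
    outer loop
      vertex 8.00 0.00 0.00
      vertex 13.66 2.34 0.00
      vertex 13.66 2.34 28.00
    endloop
  endfacet
  facet normal 0.3821 -0.9241 0.0000
    outer loop
      vertex 8.00 0.00 0.00
      vertex 13.66 2.34 28.00
      vertex 8.00 0.00 28.00
    endloop
  endfacet
  facet normal 0.9241 -0.3821 0.0000
    outer loop
      vertex 13.66 2.34 0.00
      vertex 16.00 8.00 0.00
      vertex 16.00 8.00 28.00
    endloop
  endfacet
  facet normal 0.9241 -0.3821 0.0000
    outer loop
      vertex 13.66 2.34 0.00
      vertex 16.00 8.00 28.00
      vertex 13.66 2.34 28.00
    endloop
  endfacet
endsolid part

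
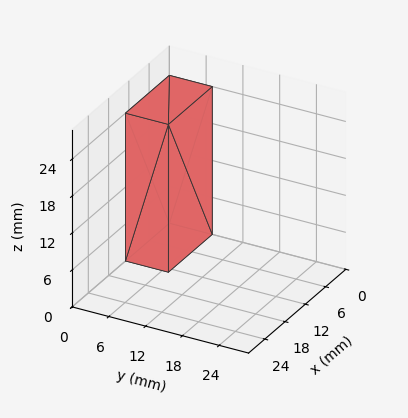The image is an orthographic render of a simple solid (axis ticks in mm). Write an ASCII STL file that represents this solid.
Reading the render: the shape is a rectangular box, roughly 13 × 7 mm footprint and 24 mm tall (dimensions read to the nearest mm from the axis ticks). For the STL, each face is triangulated and given an outward normal.

solid part
  facet normal 0.0000 0.0000 -1.0000
    outer loop
      vertex 13.00 7.00 0.00
      vertex 13.00 0.00 0.00
      vertex 0.00 0.00 0.00
    endloop
  endfacet
  facet normal 0.0000 0.0000 -1.0000
    outer loop
      vertex 0.00 7.00 0.00
      vertex 13.00 7.00 0.00
      vertex 0.00 0.00 0.00
    endloop
  endfacet
  facet normal 0.0000 0.0000 1.0000
    outer loop
      vertex 0.00 0.00 24.00
      vertex 13.00 0.00 24.00
      vertex 13.00 7.00 24.00
    endloop
  endfacet
  facet normal 0.0000 0.0000 1.0000
    outer loop
      vertex 0.00 0.00 24.00
      vertex 13.00 7.00 24.00
      vertex 0.00 7.00 24.00
    endloop
  endfacet
  facet normal 0.0000 -1.0000 0.0000
    outer loop
      vertex 0.00 0.00 0.00
      vertex 13.00 0.00 0.00
      vertex 13.00 0.00 24.00
    endloop
  endfacet
  facet normal 0.0000 -1.0000 0.0000
    outer loop
      vertex 0.00 0.00 0.00
      vertex 13.00 0.00 24.00
      vertex 0.00 0.00 24.00
    endloop
  endfacet
  facet normal 0.0000 1.0000 0.0000
    outer loop
      vertex 13.00 7.00 24.00
      vertex 13.00 7.00 0.00
      vertex 0.00 7.00 0.00
    endloop
  endfacet
  facet normal 0.0000 1.0000 0.0000
    outer loop
      vertex 0.00 7.00 24.00
      vertex 13.00 7.00 24.00
      vertex 0.00 7.00 0.00
    endloop
  endfacet
  facet normal -1.0000 0.0000 0.0000
    outer loop
      vertex 0.00 7.00 24.00
      vertex 0.00 7.00 0.00
      vertex 0.00 0.00 0.00
    endloop
  endfacet
  facet normal -1.0000 0.0000 0.0000
    outer loop
      vertex 0.00 0.00 24.00
      vertex 0.00 7.00 24.00
      vertex 0.00 0.00 0.00
    endloop
  endfacet
  facet normal 1.0000 0.0000 0.0000
    outer loop
      vertex 13.00 0.00 0.00
      vertex 13.00 7.00 0.00
      vertex 13.00 7.00 24.00
    endloop
  endfacet
  facet normal 1.0000 0.0000 0.0000
    outer loop
      vertex 13.00 0.00 0.00
      vertex 13.00 7.00 24.00
      vertex 13.00 0.00 24.00
    endloop
  endfacet
endsolid part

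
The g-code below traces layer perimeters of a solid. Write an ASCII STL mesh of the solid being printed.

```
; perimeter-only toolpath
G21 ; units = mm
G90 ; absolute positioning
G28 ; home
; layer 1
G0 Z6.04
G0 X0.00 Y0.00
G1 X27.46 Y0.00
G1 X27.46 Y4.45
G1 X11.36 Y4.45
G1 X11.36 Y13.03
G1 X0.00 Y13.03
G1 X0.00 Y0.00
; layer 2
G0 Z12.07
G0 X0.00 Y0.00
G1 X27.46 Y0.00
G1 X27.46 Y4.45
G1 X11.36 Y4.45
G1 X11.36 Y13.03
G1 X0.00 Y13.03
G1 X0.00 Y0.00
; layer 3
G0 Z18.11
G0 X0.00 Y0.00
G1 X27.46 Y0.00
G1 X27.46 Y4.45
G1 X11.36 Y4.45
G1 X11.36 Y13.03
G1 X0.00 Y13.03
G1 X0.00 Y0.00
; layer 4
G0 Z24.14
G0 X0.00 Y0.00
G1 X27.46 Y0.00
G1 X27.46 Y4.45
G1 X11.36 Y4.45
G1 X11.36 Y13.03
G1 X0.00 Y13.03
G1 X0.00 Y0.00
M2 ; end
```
solid part
  facet normal 0.0000 0.0000 -1.0000
    outer loop
      vertex 27.46 4.45 0.00
      vertex 27.46 0.00 0.00
      vertex 0.00 0.00 0.00
    endloop
  endfacet
  facet normal 0.0000 0.0000 -1.0000
    outer loop
      vertex 11.36 4.45 0.00
      vertex 27.46 4.45 0.00
      vertex 0.00 0.00 0.00
    endloop
  endfacet
  facet normal 0.0000 0.0000 -1.0000
    outer loop
      vertex 11.36 13.03 0.00
      vertex 11.36 4.45 0.00
      vertex 0.00 0.00 0.00
    endloop
  endfacet
  facet normal 0.0000 0.0000 -1.0000
    outer loop
      vertex 0.00 13.03 0.00
      vertex 11.36 13.03 0.00
      vertex 0.00 0.00 0.00
    endloop
  endfacet
  facet normal 0.0000 0.0000 1.0000
    outer loop
      vertex 0.00 0.00 24.14
      vertex 27.46 0.00 24.14
      vertex 27.46 4.45 24.14
    endloop
  endfacet
  facet normal 0.0000 0.0000 1.0000
    outer loop
      vertex 0.00 0.00 24.14
      vertex 27.46 4.45 24.14
      vertex 11.36 4.45 24.14
    endloop
  endfacet
  facet normal 0.0000 0.0000 1.0000
    outer loop
      vertex 0.00 0.00 24.14
      vertex 11.36 4.45 24.14
      vertex 11.36 13.03 24.14
    endloop
  endfacet
  facet normal 0.0000 0.0000 1.0000
    outer loop
      vertex 0.00 0.00 24.14
      vertex 11.36 13.03 24.14
      vertex 0.00 13.03 24.14
    endloop
  endfacet
  facet normal 0.0000 -1.0000 0.0000
    outer loop
      vertex 0.00 0.00 0.00
      vertex 27.46 0.00 0.00
      vertex 27.46 0.00 24.14
    endloop
  endfacet
  facet normal 0.0000 -1.0000 0.0000
    outer loop
      vertex 0.00 0.00 0.00
      vertex 27.46 0.00 24.14
      vertex 0.00 0.00 24.14
    endloop
  endfacet
  facet normal 1.0000 0.0000 0.0000
    outer loop
      vertex 27.46 0.00 0.00
      vertex 27.46 4.45 0.00
      vertex 27.46 4.45 24.14
    endloop
  endfacet
  facet normal 1.0000 0.0000 0.0000
    outer loop
      vertex 27.46 0.00 0.00
      vertex 27.46 4.45 24.14
      vertex 27.46 0.00 24.14
    endloop
  endfacet
  facet normal 0.0000 1.0000 0.0000
    outer loop
      vertex 27.46 4.45 0.00
      vertex 11.36 4.45 0.00
      vertex 11.36 4.45 24.14
    endloop
  endfacet
  facet normal 0.0000 1.0000 0.0000
    outer loop
      vertex 27.46 4.45 0.00
      vertex 11.36 4.45 24.14
      vertex 27.46 4.45 24.14
    endloop
  endfacet
  facet normal 1.0000 0.0000 0.0000
    outer loop
      vertex 11.36 4.45 0.00
      vertex 11.36 13.03 0.00
      vertex 11.36 13.03 24.14
    endloop
  endfacet
  facet normal 1.0000 0.0000 0.0000
    outer loop
      vertex 11.36 4.45 0.00
      vertex 11.36 13.03 24.14
      vertex 11.36 4.45 24.14
    endloop
  endfacet
  facet normal 0.0000 1.0000 0.0000
    outer loop
      vertex 11.36 13.03 0.00
      vertex 0.00 13.03 0.00
      vertex 0.00 13.03 24.14
    endloop
  endfacet
  facet normal 0.0000 1.0000 0.0000
    outer loop
      vertex 11.36 13.03 0.00
      vertex 0.00 13.03 24.14
      vertex 11.36 13.03 24.14
    endloop
  endfacet
  facet normal -1.0000 0.0000 0.0000
    outer loop
      vertex 0.00 13.03 0.00
      vertex 0.00 0.00 0.00
      vertex 0.00 0.00 24.14
    endloop
  endfacet
  facet normal -1.0000 0.0000 0.0000
    outer loop
      vertex 0.00 13.03 0.00
      vertex 0.00 0.00 24.14
      vertex 0.00 13.03 24.14
    endloop
  endfacet
endsolid part

The G0 Z moves step by Δz≈6.04 mm. Every layer's G1 loop is the same polygon, so the solid is a straight extrusion of it from z=0 to z≈24.1. Closing with flat bottom and top caps and triangulating gives 20 facets — an L-shaped prism: outer 27.5 × 13 mm, arm thicknesses ≈ 4.45 mm (horizontal) and 11.4 mm (vertical), extruded 24.1 mm in z.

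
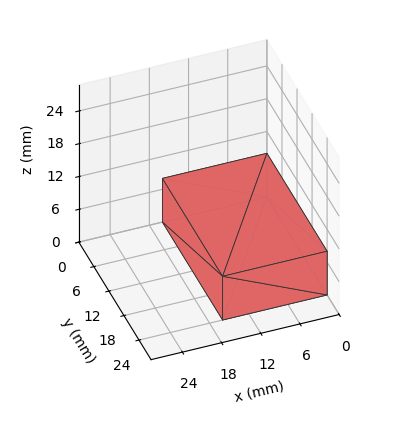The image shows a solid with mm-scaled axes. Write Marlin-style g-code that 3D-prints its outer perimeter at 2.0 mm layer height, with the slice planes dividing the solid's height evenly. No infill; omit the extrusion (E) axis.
Reading the render: the shape is a rectangular box, roughly 16 × 24 mm footprint and 8 mm tall (dimensions read to the nearest mm from the axis ticks). For the g-code, the solid's height is divided into equal slices at the stated Δz and each level perimeter traced with G1 moves after a G0 lift.

; perimeter-only toolpath
G21 ; units = mm
G90 ; absolute positioning
G28 ; home
; layer 1
G0 Z2.0
G0 X0.0 Y0.0
G1 X16.0 Y0.0
G1 X16.0 Y24.0
G1 X0.0 Y24.0
G1 X0.0 Y0.0
; layer 2
G0 Z4.0
G0 X0.0 Y0.0
G1 X16.0 Y0.0
G1 X16.0 Y24.0
G1 X0.0 Y24.0
G1 X0.0 Y0.0
; layer 3
G0 Z6.0
G0 X0.0 Y0.0
G1 X16.0 Y0.0
G1 X16.0 Y24.0
G1 X0.0 Y24.0
G1 X0.0 Y0.0
; layer 4
G0 Z8.0
G0 X0.0 Y0.0
G1 X16.0 Y0.0
G1 X16.0 Y24.0
G1 X0.0 Y24.0
G1 X0.0 Y0.0
M2 ; end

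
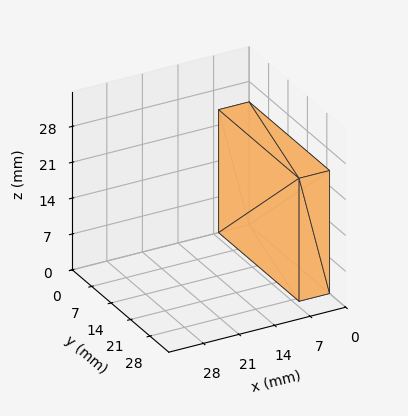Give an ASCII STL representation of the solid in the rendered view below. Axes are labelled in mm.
Reading the render: the shape is a rectangular box, roughly 6 × 29 mm footprint and 24 mm tall (dimensions read to the nearest mm from the axis ticks). For the STL, each face is triangulated and given an outward normal.

solid part
  facet normal 0.0000 0.0000 -1.0000
    outer loop
      vertex 6.000 29.000 0.000
      vertex 6.000 0.000 0.000
      vertex 0.000 0.000 0.000
    endloop
  endfacet
  facet normal 0.0000 0.0000 -1.0000
    outer loop
      vertex 0.000 29.000 0.000
      vertex 6.000 29.000 0.000
      vertex 0.000 0.000 0.000
    endloop
  endfacet
  facet normal 0.0000 0.0000 1.0000
    outer loop
      vertex 0.000 0.000 24.000
      vertex 6.000 0.000 24.000
      vertex 6.000 29.000 24.000
    endloop
  endfacet
  facet normal 0.0000 0.0000 1.0000
    outer loop
      vertex 0.000 0.000 24.000
      vertex 6.000 29.000 24.000
      vertex 0.000 29.000 24.000
    endloop
  endfacet
  facet normal 0.0000 -1.0000 0.0000
    outer loop
      vertex 0.000 0.000 0.000
      vertex 6.000 0.000 0.000
      vertex 6.000 0.000 24.000
    endloop
  endfacet
  facet normal 0.0000 -1.0000 0.0000
    outer loop
      vertex 0.000 0.000 0.000
      vertex 6.000 0.000 24.000
      vertex 0.000 0.000 24.000
    endloop
  endfacet
  facet normal 0.0000 1.0000 0.0000
    outer loop
      vertex 6.000 29.000 24.000
      vertex 6.000 29.000 0.000
      vertex 0.000 29.000 0.000
    endloop
  endfacet
  facet normal 0.0000 1.0000 0.0000
    outer loop
      vertex 0.000 29.000 24.000
      vertex 6.000 29.000 24.000
      vertex 0.000 29.000 0.000
    endloop
  endfacet
  facet normal -1.0000 0.0000 0.0000
    outer loop
      vertex 0.000 29.000 24.000
      vertex 0.000 29.000 0.000
      vertex 0.000 0.000 0.000
    endloop
  endfacet
  facet normal -1.0000 0.0000 0.0000
    outer loop
      vertex 0.000 0.000 24.000
      vertex 0.000 29.000 24.000
      vertex 0.000 0.000 0.000
    endloop
  endfacet
  facet normal 1.0000 0.0000 0.0000
    outer loop
      vertex 6.000 0.000 0.000
      vertex 6.000 29.000 0.000
      vertex 6.000 29.000 24.000
    endloop
  endfacet
  facet normal 1.0000 0.0000 0.0000
    outer loop
      vertex 6.000 0.000 0.000
      vertex 6.000 29.000 24.000
      vertex 6.000 0.000 24.000
    endloop
  endfacet
endsolid part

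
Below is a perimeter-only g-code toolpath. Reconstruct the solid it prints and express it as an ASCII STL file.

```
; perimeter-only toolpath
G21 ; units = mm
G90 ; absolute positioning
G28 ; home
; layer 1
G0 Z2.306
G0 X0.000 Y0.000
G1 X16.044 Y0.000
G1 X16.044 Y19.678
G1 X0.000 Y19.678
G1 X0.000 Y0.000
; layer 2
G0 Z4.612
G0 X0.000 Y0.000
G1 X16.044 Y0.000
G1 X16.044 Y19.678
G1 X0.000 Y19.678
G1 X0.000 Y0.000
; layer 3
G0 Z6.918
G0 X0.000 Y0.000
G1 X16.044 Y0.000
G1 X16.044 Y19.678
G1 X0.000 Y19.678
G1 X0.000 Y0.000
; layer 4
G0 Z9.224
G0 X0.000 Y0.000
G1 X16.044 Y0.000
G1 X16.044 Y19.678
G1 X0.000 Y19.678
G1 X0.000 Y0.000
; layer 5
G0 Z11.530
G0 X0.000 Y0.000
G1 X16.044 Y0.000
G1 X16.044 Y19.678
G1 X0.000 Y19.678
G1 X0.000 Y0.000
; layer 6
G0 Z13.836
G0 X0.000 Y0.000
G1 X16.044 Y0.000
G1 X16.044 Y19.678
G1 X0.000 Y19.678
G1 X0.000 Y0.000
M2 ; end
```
solid part
  facet normal 0.0000 0.0000 -1.0000
    outer loop
      vertex 16.044 19.678 0.000
      vertex 16.044 0.000 0.000
      vertex 0.000 0.000 0.000
    endloop
  endfacet
  facet normal 0.0000 0.0000 -1.0000
    outer loop
      vertex 0.000 19.678 0.000
      vertex 16.044 19.678 0.000
      vertex 0.000 0.000 0.000
    endloop
  endfacet
  facet normal 0.0000 0.0000 1.0000
    outer loop
      vertex 0.000 0.000 13.836
      vertex 16.044 0.000 13.836
      vertex 16.044 19.678 13.836
    endloop
  endfacet
  facet normal 0.0000 0.0000 1.0000
    outer loop
      vertex 0.000 0.000 13.836
      vertex 16.044 19.678 13.836
      vertex 0.000 19.678 13.836
    endloop
  endfacet
  facet normal 0.0000 -1.0000 0.0000
    outer loop
      vertex 0.000 0.000 0.000
      vertex 16.044 0.000 0.000
      vertex 16.044 0.000 13.836
    endloop
  endfacet
  facet normal 0.0000 -1.0000 0.0000
    outer loop
      vertex 0.000 0.000 0.000
      vertex 16.044 0.000 13.836
      vertex 0.000 0.000 13.836
    endloop
  endfacet
  facet normal 0.0000 1.0000 0.0000
    outer loop
      vertex 16.044 19.678 13.836
      vertex 16.044 19.678 0.000
      vertex 0.000 19.678 0.000
    endloop
  endfacet
  facet normal 0.0000 1.0000 0.0000
    outer loop
      vertex 0.000 19.678 13.836
      vertex 16.044 19.678 13.836
      vertex 0.000 19.678 0.000
    endloop
  endfacet
  facet normal -1.0000 0.0000 0.0000
    outer loop
      vertex 0.000 19.678 13.836
      vertex 0.000 19.678 0.000
      vertex 0.000 0.000 0.000
    endloop
  endfacet
  facet normal -1.0000 0.0000 0.0000
    outer loop
      vertex 0.000 0.000 13.836
      vertex 0.000 19.678 13.836
      vertex 0.000 0.000 0.000
    endloop
  endfacet
  facet normal 1.0000 0.0000 0.0000
    outer loop
      vertex 16.044 0.000 0.000
      vertex 16.044 19.678 0.000
      vertex 16.044 19.678 13.836
    endloop
  endfacet
  facet normal 1.0000 0.0000 0.0000
    outer loop
      vertex 16.044 0.000 0.000
      vertex 16.044 19.678 13.836
      vertex 16.044 0.000 13.836
    endloop
  endfacet
endsolid part

The G0 Z moves step by Δz≈2.306 mm. Every layer's G1 loop is the same polygon, so the solid is a straight extrusion of it from z=0 to z≈13.8. Closing with flat bottom and top caps and triangulating gives 12 facets — a rectangular box, roughly 16 × 19.7 mm footprint and 13.8 mm tall.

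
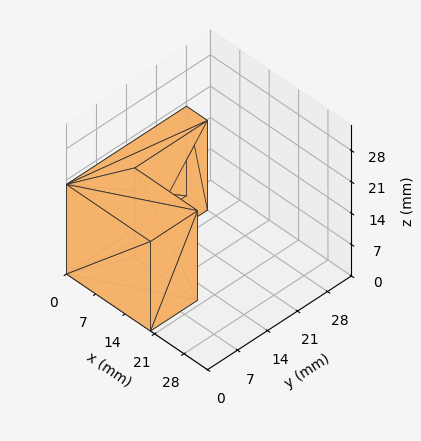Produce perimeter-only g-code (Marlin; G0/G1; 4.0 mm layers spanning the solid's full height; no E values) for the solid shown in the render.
Reading the render: the shape is an L-shaped prism: outer 20 × 28 mm, arm thicknesses ≈ 11 mm (horizontal) and 5 mm (vertical), extruded 20 mm in z (dimensions read to the nearest mm from the axis ticks). For the g-code, the solid's height is divided into equal slices at the stated Δz and each level perimeter traced with G1 moves after a G0 lift.

; perimeter-only toolpath
G21 ; units = mm
G90 ; absolute positioning
G28 ; home
; layer 1
G0 Z4.0
G0 X0.0 Y0.0
G1 X20.0 Y0.0
G1 X20.0 Y11.0
G1 X5.0 Y11.0
G1 X5.0 Y28.0
G1 X0.0 Y28.0
G1 X0.0 Y0.0
; layer 2
G0 Z8.0
G0 X0.0 Y0.0
G1 X20.0 Y0.0
G1 X20.0 Y11.0
G1 X5.0 Y11.0
G1 X5.0 Y28.0
G1 X0.0 Y28.0
G1 X0.0 Y0.0
; layer 3
G0 Z12.0
G0 X0.0 Y0.0
G1 X20.0 Y0.0
G1 X20.0 Y11.0
G1 X5.0 Y11.0
G1 X5.0 Y28.0
G1 X0.0 Y28.0
G1 X0.0 Y0.0
; layer 4
G0 Z16.0
G0 X0.0 Y0.0
G1 X20.0 Y0.0
G1 X20.0 Y11.0
G1 X5.0 Y11.0
G1 X5.0 Y28.0
G1 X0.0 Y28.0
G1 X0.0 Y0.0
; layer 5
G0 Z20.0
G0 X0.0 Y0.0
G1 X20.0 Y0.0
G1 X20.0 Y11.0
G1 X5.0 Y11.0
G1 X5.0 Y28.0
G1 X0.0 Y28.0
G1 X0.0 Y0.0
M2 ; end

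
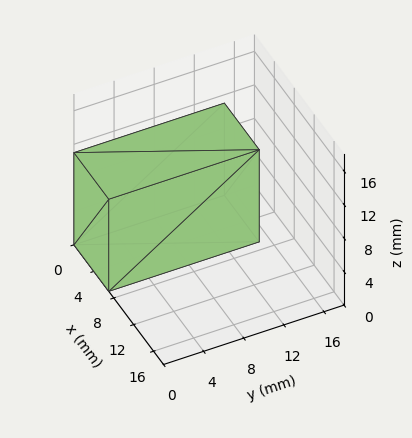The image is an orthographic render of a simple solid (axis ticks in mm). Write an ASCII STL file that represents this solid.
Reading the render: the shape is a rectangular box, roughly 7 × 15 mm footprint and 11 mm tall (dimensions read to the nearest mm from the axis ticks). For the STL, each face is triangulated and given an outward normal.

solid part
  facet normal 0.0000 0.0000 -1.0000
    outer loop
      vertex 7.000 15.000 0.000
      vertex 7.000 0.000 0.000
      vertex 0.000 0.000 0.000
    endloop
  endfacet
  facet normal 0.0000 0.0000 -1.0000
    outer loop
      vertex 0.000 15.000 0.000
      vertex 7.000 15.000 0.000
      vertex 0.000 0.000 0.000
    endloop
  endfacet
  facet normal 0.0000 0.0000 1.0000
    outer loop
      vertex 0.000 0.000 11.000
      vertex 7.000 0.000 11.000
      vertex 7.000 15.000 11.000
    endloop
  endfacet
  facet normal 0.0000 0.0000 1.0000
    outer loop
      vertex 0.000 0.000 11.000
      vertex 7.000 15.000 11.000
      vertex 0.000 15.000 11.000
    endloop
  endfacet
  facet normal 0.0000 -1.0000 0.0000
    outer loop
      vertex 0.000 0.000 0.000
      vertex 7.000 0.000 0.000
      vertex 7.000 0.000 11.000
    endloop
  endfacet
  facet normal 0.0000 -1.0000 0.0000
    outer loop
      vertex 0.000 0.000 0.000
      vertex 7.000 0.000 11.000
      vertex 0.000 0.000 11.000
    endloop
  endfacet
  facet normal 0.0000 1.0000 0.0000
    outer loop
      vertex 7.000 15.000 11.000
      vertex 7.000 15.000 0.000
      vertex 0.000 15.000 0.000
    endloop
  endfacet
  facet normal 0.0000 1.0000 0.0000
    outer loop
      vertex 0.000 15.000 11.000
      vertex 7.000 15.000 11.000
      vertex 0.000 15.000 0.000
    endloop
  endfacet
  facet normal -1.0000 0.0000 0.0000
    outer loop
      vertex 0.000 15.000 11.000
      vertex 0.000 15.000 0.000
      vertex 0.000 0.000 0.000
    endloop
  endfacet
  facet normal -1.0000 0.0000 0.0000
    outer loop
      vertex 0.000 0.000 11.000
      vertex 0.000 15.000 11.000
      vertex 0.000 0.000 0.000
    endloop
  endfacet
  facet normal 1.0000 0.0000 0.0000
    outer loop
      vertex 7.000 0.000 0.000
      vertex 7.000 15.000 0.000
      vertex 7.000 15.000 11.000
    endloop
  endfacet
  facet normal 1.0000 0.0000 0.0000
    outer loop
      vertex 7.000 0.000 0.000
      vertex 7.000 15.000 11.000
      vertex 7.000 0.000 11.000
    endloop
  endfacet
endsolid part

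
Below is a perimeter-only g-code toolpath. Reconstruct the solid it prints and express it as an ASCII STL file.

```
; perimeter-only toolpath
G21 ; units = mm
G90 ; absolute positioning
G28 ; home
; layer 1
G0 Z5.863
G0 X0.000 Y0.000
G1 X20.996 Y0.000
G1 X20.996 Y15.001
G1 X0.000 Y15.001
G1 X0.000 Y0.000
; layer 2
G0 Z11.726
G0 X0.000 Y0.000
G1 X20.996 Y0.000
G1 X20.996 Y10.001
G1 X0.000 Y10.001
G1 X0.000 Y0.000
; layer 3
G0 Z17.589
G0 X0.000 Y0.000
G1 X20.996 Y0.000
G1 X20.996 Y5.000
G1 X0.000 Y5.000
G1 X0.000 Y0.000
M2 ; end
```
solid part
  facet normal 0.0000 0.0000 -1.0000
    outer loop
      vertex 20.996 20.001 0.000
      vertex 20.996 0.000 0.000
      vertex 0.000 0.000 0.000
    endloop
  endfacet
  facet normal 0.0000 0.0000 -1.0000
    outer loop
      vertex 0.000 20.001 0.000
      vertex 20.996 20.001 0.000
      vertex 0.000 0.000 0.000
    endloop
  endfacet
  facet normal 0.0000 -1.0000 0.0000
    outer loop
      vertex 0.000 0.000 0.000
      vertex 20.996 0.000 0.000
      vertex 20.996 0.000 23.452
    endloop
  endfacet
  facet normal 0.0000 -1.0000 0.0000
    outer loop
      vertex 0.000 0.000 0.000
      vertex 20.996 0.000 23.452
      vertex 0.000 0.000 23.452
    endloop
  endfacet
  facet normal 0.0000 0.7609 0.6489
    outer loop
      vertex 0.000 0.000 23.452
      vertex 20.996 0.000 23.452
      vertex 20.996 20.001 0.000
    endloop
  endfacet
  facet normal 0.0000 0.7609 0.6489
    outer loop
      vertex 0.000 0.000 23.452
      vertex 20.996 20.001 0.000
      vertex 0.000 20.001 0.000
    endloop
  endfacet
  facet normal -1.0000 0.0000 0.0000
    outer loop
      vertex 0.000 0.000 23.452
      vertex 0.000 20.001 0.000
      vertex 0.000 0.000 0.000
    endloop
  endfacet
  facet normal 1.0000 0.0000 0.0000
    outer loop
      vertex 20.996 0.000 0.000
      vertex 20.996 20.001 0.000
      vertex 20.996 0.000 23.452
    endloop
  endfacet
endsolid part

The G0 Z moves step by Δz≈5.863 mm. The G1 loops shrink linearly with z, so the solid tapers from its base footprint up to z≈23.5. Closing with a flat bottom cap and the tapered top and triangulating gives 8 facets — a wedge (ramp): 21 × 20 mm base, rising to 23.5 mm along the y=0 edge and sloping linearly to z=0 at y=20.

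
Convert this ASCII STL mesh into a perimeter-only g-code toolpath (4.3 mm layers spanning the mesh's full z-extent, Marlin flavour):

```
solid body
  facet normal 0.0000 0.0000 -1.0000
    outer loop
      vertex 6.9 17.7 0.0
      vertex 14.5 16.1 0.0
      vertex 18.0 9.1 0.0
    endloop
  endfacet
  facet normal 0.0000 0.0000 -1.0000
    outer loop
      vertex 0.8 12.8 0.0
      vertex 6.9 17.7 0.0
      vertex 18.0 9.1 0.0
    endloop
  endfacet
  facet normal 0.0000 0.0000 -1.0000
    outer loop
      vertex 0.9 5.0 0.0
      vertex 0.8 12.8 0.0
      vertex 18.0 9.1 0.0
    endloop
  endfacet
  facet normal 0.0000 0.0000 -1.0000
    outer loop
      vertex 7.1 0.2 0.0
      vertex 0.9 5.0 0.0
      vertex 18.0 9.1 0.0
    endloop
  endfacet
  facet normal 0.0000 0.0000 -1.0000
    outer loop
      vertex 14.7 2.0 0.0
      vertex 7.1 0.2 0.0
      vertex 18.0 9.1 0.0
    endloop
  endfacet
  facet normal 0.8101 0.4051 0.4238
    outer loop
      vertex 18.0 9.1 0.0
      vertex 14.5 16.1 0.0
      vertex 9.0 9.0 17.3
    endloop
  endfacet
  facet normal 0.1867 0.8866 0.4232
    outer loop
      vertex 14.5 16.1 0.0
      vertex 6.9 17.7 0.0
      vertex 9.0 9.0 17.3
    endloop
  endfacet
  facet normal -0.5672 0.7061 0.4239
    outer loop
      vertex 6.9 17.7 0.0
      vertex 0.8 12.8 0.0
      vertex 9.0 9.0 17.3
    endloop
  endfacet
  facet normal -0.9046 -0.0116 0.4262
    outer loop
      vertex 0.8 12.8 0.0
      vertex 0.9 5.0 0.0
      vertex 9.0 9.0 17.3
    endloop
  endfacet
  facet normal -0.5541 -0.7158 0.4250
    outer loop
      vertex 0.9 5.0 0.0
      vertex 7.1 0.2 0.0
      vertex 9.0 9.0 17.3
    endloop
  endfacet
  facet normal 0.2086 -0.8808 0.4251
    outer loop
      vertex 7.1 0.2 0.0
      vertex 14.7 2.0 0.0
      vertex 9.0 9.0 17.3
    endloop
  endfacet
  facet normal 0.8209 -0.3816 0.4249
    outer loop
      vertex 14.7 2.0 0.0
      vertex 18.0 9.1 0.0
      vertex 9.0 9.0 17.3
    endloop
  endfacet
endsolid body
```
; perimeter-only toolpath
G21 ; units = mm
G90 ; absolute positioning
G28 ; home
; layer 1
G0 Z4.3
G0 X15.8 Y9.1
G1 X13.1 Y14.3
G1 X7.4 Y15.5
G1 X2.9 Y11.9
G1 X2.9 Y6.0
G1 X7.6 Y2.4
G1 X13.3 Y3.8
G1 X15.8 Y9.1
; layer 2
G0 Z8.7
G0 X13.5 Y9.1
G1 X11.8 Y12.6
G1 X8.0 Y13.3
G1 X4.9 Y10.9
G1 X5.0 Y7.0
G1 X8.1 Y4.6
G1 X11.8 Y5.5
G1 X13.5 Y9.1
; layer 3
G0 Z13.0
G0 X11.2 Y9.0
G1 X10.4 Y10.8
G1 X8.5 Y11.2
G1 X7.0 Y9.9
G1 X7.0 Y8.0
G1 X8.5 Y6.8
G1 X10.4 Y7.2
G1 X11.2 Y9.0
M2 ; end

The solid is a regular 7-sided pyramid, base circumscribed radius ≈ 9 mm, apex at z ≈ 17.3 mm. Slicing at Δz = 4.3 mm — 4 equal slices spanning the solid's height, so layer i sits at z = i·h/4 — gives 3 non-empty perimeters. Each is a 7-segment closed polygon; G0 lifts to the layer z and rapids to the start vertex, then G1 traces the edges. The cross-section shrinks linearly with z (the slice at the apex is degenerate and omitted).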